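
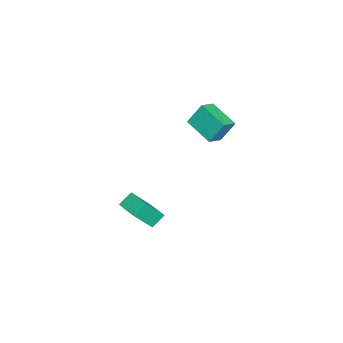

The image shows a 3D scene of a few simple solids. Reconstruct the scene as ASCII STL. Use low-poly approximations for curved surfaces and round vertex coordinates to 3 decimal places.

solid 
facet normal -0.860 0.356 -0.366
outer loop
vertex -0.954 1.602 4.26
vertex -0.178 2.892 3.689
vertex -0.739 0.981 3.15
endloop
endfacet
facet normal -0.482 -0.801 0.355
outer loop
vertex 0.018 0.668 3.471
vertex -0.954 1.602 4.26
vertex -0.739 0.981 3.15
endloop
endfacet
facet normal -0.860 0.356 -0.366
outer loop
vertex -0.739 0.981 3.15
vertex -0.178 2.892 3.689
vertex 0.037 2.271 2.579
endloop
endfacet
facet normal 0.166 -0.481 -0.861
outer loop
vertex 0.037 2.271 2.579
vertex 0.018 0.668 3.471
vertex -0.739 0.981 3.15
endloop
endfacet
facet normal -0.166 0.481 0.861
outer loop
vertex -0.954 1.602 4.26
vertex 0.579 2.579 4.01
vertex -0.178 2.892 3.689
endloop
endfacet
facet normal -0.482 -0.801 0.355
outer loop
vertex -0.197 1.289 4.581
vertex -0.954 1.602 4.26
vertex 0.018 0.668 3.471
endloop
endfacet
facet normal -0.166 0.481 0.861
outer loop
vertex -0.197 1.289 4.581
vertex 0.579 2.579 4.01
vertex -0.954 1.602 4.26
endloop
endfacet
facet normal 0.482 0.801 -0.355
outer loop
vertex -0.178 2.892 3.689
vertex 0.579 2.579 4.01
vertex 0.037 2.271 2.579
endloop
endfacet
facet normal 0.166 -0.481 -0.861
outer loop
vertex 0.794 1.958 2.9
vertex 0.018 0.668 3.471
vertex 0.037 2.271 2.579
endloop
endfacet
facet normal 0.482 0.801 -0.355
outer loop
vertex 0.037 2.271 2.579
vertex 0.579 2.579 4.01
vertex 0.794 1.958 2.9
endloop
endfacet
facet normal 0.860 -0.356 0.366
outer loop
vertex 0.794 1.958 2.9
vertex -0.197 1.289 4.581
vertex 0.018 0.668 3.471
endloop
endfacet
facet normal 0.860 -0.356 0.366
outer loop
vertex 0.579 2.579 4.01
vertex -0.197 1.289 4.581
vertex 0.794 1.958 2.9
endloop
endfacet
facet normal -0.621 0.471 0.626
outer loop
vertex 0.912 -1.765 -1.408
vertex 1.797 -0.724 -1.312
vertex 0.256 -1.102 -2.557
endloop
endfacet
facet normal -0.646 -0.760 -0.070
outer loop
vertex 0.803 -1.516 -3.108
vertex 0.912 -1.765 -1.408
vertex 0.256 -1.102 -2.557
endloop
endfacet
facet normal -0.621 0.471 0.626
outer loop
vertex 0.256 -1.102 -2.557
vertex 1.797 -0.724 -1.312
vertex 1.141 -0.061 -2.461
endloop
endfacet
facet normal -0.443 0.448 -0.776
outer loop
vertex 1.141 -0.061 -2.461
vertex 0.803 -1.516 -3.108
vertex 0.256 -1.102 -2.557
endloop
endfacet
facet normal 0.443 -0.448 0.776
outer loop
vertex 0.912 -1.765 -1.408
vertex 2.344 -1.138 -1.863
vertex 1.797 -0.724 -1.312
endloop
endfacet
facet normal -0.646 -0.760 -0.070
outer loop
vertex 1.459 -2.179 -1.959
vertex 0.912 -1.765 -1.408
vertex 0.803 -1.516 -3.108
endloop
endfacet
facet normal 0.443 -0.448 0.776
outer loop
vertex 1.459 -2.179 -1.959
vertex 2.344 -1.138 -1.863
vertex 0.912 -1.765 -1.408
endloop
endfacet
facet normal 0.646 0.760 0.070
outer loop
vertex 1.797 -0.724 -1.312
vertex 2.344 -1.138 -1.863
vertex 1.141 -0.061 -2.461
endloop
endfacet
facet normal -0.443 0.448 -0.776
outer loop
vertex 1.688 -0.475 -3.012
vertex 0.803 -1.516 -3.108
vertex 1.141 -0.061 -2.461
endloop
endfacet
facet normal 0.646 0.760 0.070
outer loop
vertex 1.141 -0.061 -2.461
vertex 2.344 -1.138 -1.863
vertex 1.688 -0.475 -3.012
endloop
endfacet
facet normal 0.621 -0.471 -0.626
outer loop
vertex 1.688 -0.475 -3.012
vertex 1.459 -2.179 -1.959
vertex 0.803 -1.516 -3.108
endloop
endfacet
facet normal 0.621 -0.471 -0.626
outer loop
vertex 2.344 -1.138 -1.863
vertex 1.459 -2.179 -1.959
vertex 1.688 -0.475 -3.012
endloop
endfacet

endsolid


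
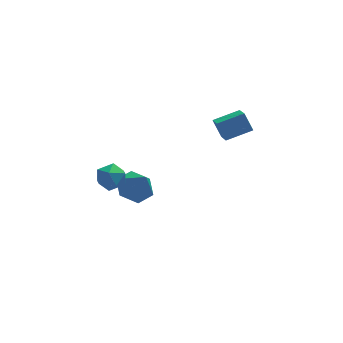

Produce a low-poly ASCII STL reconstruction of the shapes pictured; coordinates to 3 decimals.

solid 
facet normal -0.327 0.422 0.846
outer loop
vertex 2.145 2.605 2.122
vertex 3.628 2.855 2.571
vertex 2.126 3.783 1.527
endloop
endfacet
facet normal -0.945 -0.160 -0.286
outer loop
vertex 2.512 3.285 0.529
vertex 2.145 2.605 2.122
vertex 2.126 3.783 1.527
endloop
endfacet
facet normal -0.327 0.422 0.846
outer loop
vertex 2.126 3.783 1.527
vertex 3.628 2.855 2.571
vertex 3.61 4.033 1.976
endloop
endfacet
facet normal -0.014 0.893 -0.451
outer loop
vertex 3.61 4.033 1.976
vertex 2.512 3.285 0.529
vertex 2.126 3.783 1.527
endloop
endfacet
facet normal 0.014 -0.893 0.451
outer loop
vertex 2.145 2.605 2.122
vertex 4.014 2.357 1.573
vertex 3.628 2.855 2.571
endloop
endfacet
facet normal -0.945 -0.159 -0.285
outer loop
vertex 2.53 2.107 1.124
vertex 2.145 2.605 2.122
vertex 2.512 3.285 0.529
endloop
endfacet
facet normal 0.014 -0.893 0.451
outer loop
vertex 2.53 2.107 1.124
vertex 4.014 2.357 1.573
vertex 2.145 2.605 2.122
endloop
endfacet
facet normal 0.945 0.159 0.286
outer loop
vertex 3.628 2.855 2.571
vertex 4.014 2.357 1.573
vertex 3.61 4.033 1.976
endloop
endfacet
facet normal -0.014 0.893 -0.451
outer loop
vertex 3.995 3.535 0.978
vertex 2.512 3.285 0.529
vertex 3.61 4.033 1.976
endloop
endfacet
facet normal 0.945 0.159 0.285
outer loop
vertex 3.61 4.033 1.976
vertex 4.014 2.357 1.573
vertex 3.995 3.535 0.978
endloop
endfacet
facet normal 0.327 -0.422 -0.845
outer loop
vertex 3.995 3.535 0.978
vertex 2.53 2.107 1.124
vertex 2.512 3.285 0.529
endloop
endfacet
facet normal 0.327 -0.422 -0.846
outer loop
vertex 4.014 2.357 1.573
vertex 2.53 2.107 1.124
vertex 3.995 3.535 0.978
endloop
endfacet
facet normal -0.316 0.449 -0.836
outer loop
vertex -1.447 1.037 -1.915
vertex -2.364 1.337 -1.408
vertex -1.491 1.99 -1.387
endloop
endfacet
facet normal 0.974 -0.074 0.215
outer loop
vertex -1.447 1.037 -1.915
vertex -1.491 1.99 -1.387
vertex -1.876 0.643 -0.112
endloop
endfacet
facet normal -0.315 0.448 -0.837
outer loop
vertex -1.491 1.99 -1.387
vertex -2.364 1.337 -1.408
vertex -2.408 2.29 -0.881
endloop
endfacet
facet normal 0.538 0.493 0.683
outer loop
vertex -1.491 1.99 -1.387
vertex -2.408 2.29 -0.881
vertex -1.876 0.643 -0.112
endloop
endfacet
facet normal -0.315 0.448 -0.837
outer loop
vertex -2.408 2.29 -0.881
vertex -2.364 1.337 -1.408
vertex -3.281 1.638 -0.902
endloop
endfacet
facet normal -0.271 0.334 0.903
outer loop
vertex -2.408 2.29 -0.881
vertex -3.281 1.638 -0.902
vertex -1.876 0.643 -0.112
endloop
endfacet
facet normal -0.315 0.448 -0.837
outer loop
vertex -3.281 1.638 -0.902
vertex -2.364 1.337 -1.408
vertex -3.237 0.685 -1.429
endloop
endfacet
facet normal -0.646 -0.392 0.655
outer loop
vertex -3.281 1.638 -0.902
vertex -3.237 0.685 -1.429
vertex -1.876 0.643 -0.112
endloop
endfacet
facet normal -0.315 0.449 -0.836
outer loop
vertex -3.237 0.685 -1.429
vertex -2.364 1.337 -1.408
vertex -2.32 0.384 -1.936
endloop
endfacet
facet normal -0.211 -0.959 0.188
outer loop
vertex -3.237 0.685 -1.429
vertex -2.32 0.384 -1.936
vertex -1.876 0.643 -0.112
endloop
endfacet
facet normal -0.316 0.449 -0.836
outer loop
vertex -2.32 0.384 -1.936
vertex -2.364 1.337 -1.408
vertex -1.447 1.037 -1.915
endloop
endfacet
facet normal 0.599 -0.800 -0.032
outer loop
vertex -2.32 0.384 -1.936
vertex -1.447 1.037 -1.915
vertex -1.876 0.643 -0.112
endloop
endfacet
facet normal -0.324 0.776 -0.541
outer loop
vertex -3.74 -1.049 1.163
vertex -4.566 -1.204 1.435
vertex -4.043 -0.663 1.898
endloop
endfacet
facet normal 0.347 0.882 -0.320
outer loop
vertex -3.74 -1.049 1.163
vertex -4.043 -0.663 1.898
vertex -3.223 -0.993 1.878
endloop
endfacet
facet normal 0.747 0.345 -0.568
outer loop
vertex -3.74 -1.049 1.163
vertex -3.223 -0.993 1.878
vertex -3.24 -1.737 1.403
endloop
endfacet
facet normal 0.325 -0.092 -0.941
outer loop
vertex -3.74 -1.049 1.163
vertex -3.24 -1.737 1.403
vertex -4.07 -1.868 1.129
endloop
endfacet
facet normal -0.337 0.174 -0.925
outer loop
vertex -3.74 -1.049 1.163
vertex -4.07 -1.868 1.129
vertex -4.566 -1.204 1.435
endloop
endfacet
facet normal 0.352 0.850 0.392
outer loop
vertex -3.223 -0.993 1.878
vertex -4.043 -0.663 1.898
vertex -3.73 -1.112 2.591
endloop
endfacet
facet normal -0.733 0.679 0.035
outer loop
vertex -4.043 -0.663 1.898
vertex -4.566 -1.204 1.435
vertex -4.56 -1.243 2.317
endloop
endfacet
facet normal -0.755 -0.294 -0.586
outer loop
vertex -4.566 -1.204 1.435
vertex -4.07 -1.868 1.129
vertex -4.577 -1.987 1.842
endloop
endfacet
facet normal 0.316 -0.724 -0.612
outer loop
vertex -4.07 -1.868 1.129
vertex -3.24 -1.737 1.403
vertex -3.757 -2.317 1.822
endloop
endfacet
facet normal 1.000 -0.018 -0.008
outer loop
vertex -3.24 -1.737 1.403
vertex -3.223 -0.993 1.878
vertex -3.234 -1.776 2.285
endloop
endfacet
facet normal -0.325 0.092 0.941
outer loop
vertex -4.06 -1.931 2.557
vertex -3.73 -1.112 2.591
vertex -4.56 -1.243 2.317
endloop
endfacet
facet normal -0.747 -0.345 0.568
outer loop
vertex -4.06 -1.931 2.557
vertex -4.56 -1.243 2.317
vertex -4.577 -1.987 1.842
endloop
endfacet
facet normal -0.347 -0.882 0.320
outer loop
vertex -4.06 -1.931 2.557
vertex -4.577 -1.987 1.842
vertex -3.757 -2.317 1.822
endloop
endfacet
facet normal 0.324 -0.776 0.541
outer loop
vertex -4.06 -1.931 2.557
vertex -3.757 -2.317 1.822
vertex -3.234 -1.776 2.285
endloop
endfacet
facet normal 0.337 -0.174 0.925
outer loop
vertex -4.06 -1.931 2.557
vertex -3.234 -1.776 2.285
vertex -3.73 -1.112 2.591
endloop
endfacet
facet normal -0.316 0.724 0.612
outer loop
vertex -4.56 -1.243 2.317
vertex -3.73 -1.112 2.591
vertex -4.043 -0.663 1.898
endloop
endfacet
facet normal -1.000 0.018 0.008
outer loop
vertex -4.577 -1.987 1.842
vertex -4.56 -1.243 2.317
vertex -4.566 -1.204 1.435
endloop
endfacet
facet normal -0.352 -0.850 -0.392
outer loop
vertex -3.757 -2.317 1.822
vertex -4.577 -1.987 1.842
vertex -4.07 -1.868 1.129
endloop
endfacet
facet normal 0.733 -0.679 -0.035
outer loop
vertex -3.234 -1.776 2.285
vertex -3.757 -2.317 1.822
vertex -3.24 -1.737 1.403
endloop
endfacet
facet normal 0.755 0.294 0.586
outer loop
vertex -3.73 -1.112 2.591
vertex -3.234 -1.776 2.285
vertex -3.223 -0.993 1.878
endloop
endfacet

endsolid


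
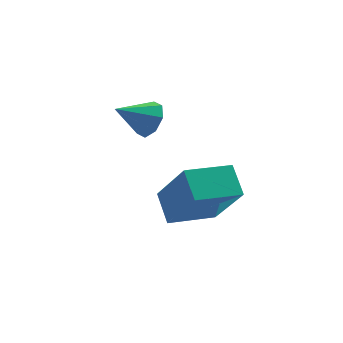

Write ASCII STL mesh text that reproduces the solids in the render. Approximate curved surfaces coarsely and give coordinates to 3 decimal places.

solid 
facet normal 0.830 0.077 -0.552
outer loop
vertex 1.444 0.049 4.08
vertex 1.061 0.06 3.506
vertex 1.305 0.538 3.939
endloop
endfacet
facet normal 0.070 0.295 0.953
outer loop
vertex 1.444 0.049 4.08
vertex 1.305 0.538 3.939
vertex -0.001 -0.04 4.214
endloop
endfacet
facet normal 0.830 0.077 -0.553
outer loop
vertex 1.305 0.538 3.939
vertex 1.061 0.06 3.506
vertex 1.023 0.748 3.545
endloop
endfacet
facet normal -0.225 0.784 0.579
outer loop
vertex 1.305 0.538 3.939
vertex 1.023 0.748 3.545
vertex -0.001 -0.04 4.214
endloop
endfacet
facet normal 0.830 0.077 -0.553
outer loop
vertex 1.023 0.748 3.545
vertex 1.061 0.06 3.506
vertex 0.763 0.554 3.128
endloop
endfacet
facet normal -0.606 0.795 0.008
outer loop
vertex 1.023 0.748 3.545
vertex 0.763 0.554 3.128
vertex -0.001 -0.04 4.214
endloop
endfacet
facet normal 0.830 0.077 -0.553
outer loop
vertex 0.763 0.554 3.128
vertex 1.061 0.06 3.506
vertex 0.678 0.07 2.933
endloop
endfacet
facet normal -0.848 0.319 -0.422
outer loop
vertex 0.763 0.554 3.128
vertex 0.678 0.07 2.933
vertex -0.001 -0.04 4.214
endloop
endfacet
facet normal 0.829 0.079 -0.553
outer loop
vertex 0.678 0.07 2.933
vertex 1.061 0.06 3.506
vertex 0.818 -0.419 3.073
endloop
endfacet
facet normal -0.810 -0.364 -0.460
outer loop
vertex 0.678 0.07 2.933
vertex 0.818 -0.419 3.073
vertex -0.001 -0.04 4.214
endloop
endfacet
facet normal 0.830 0.078 -0.552
outer loop
vertex 0.818 -0.419 3.073
vertex 1.061 0.06 3.506
vertex 1.1 -0.628 3.468
endloop
endfacet
facet normal -0.514 -0.854 -0.085
outer loop
vertex 0.818 -0.419 3.073
vertex 1.1 -0.628 3.468
vertex -0.001 -0.04 4.214
endloop
endfacet
facet normal 0.830 0.078 -0.552
outer loop
vertex 1.1 -0.628 3.468
vertex 1.061 0.06 3.506
vertex 1.359 -0.434 3.885
endloop
endfacet
facet normal -0.133 -0.864 0.485
outer loop
vertex 1.1 -0.628 3.468
vertex 1.359 -0.434 3.885
vertex -0.001 -0.04 4.214
endloop
endfacet
facet normal 0.830 0.077 -0.552
outer loop
vertex 1.359 -0.434 3.885
vertex 1.061 0.06 3.506
vertex 1.444 0.049 4.08
endloop
endfacet
facet normal 0.109 -0.389 0.915
outer loop
vertex 1.359 -0.434 3.885
vertex 1.444 0.049 4.08
vertex -0.001 -0.04 4.214
endloop
endfacet
facet normal -0.965 -0.204 0.168
outer loop
vertex 1.346 -3.208 3.587
vertex 0.807 -2.118 1.814
vertex 1.438 -4.138 2.987
endloop
endfacet
facet normal 0.251 -0.507 0.824
outer loop
vertex 2.933 -3.822 2.726
vertex 1.346 -3.208 3.587
vertex 1.438 -4.138 2.987
endloop
endfacet
facet normal -0.965 -0.204 0.168
outer loop
vertex 1.438 -4.138 2.987
vertex 0.807 -2.118 1.814
vertex 0.899 -3.048 1.214
endloop
endfacet
facet normal 0.083 -0.838 -0.540
outer loop
vertex 0.899 -3.048 1.214
vertex 2.933 -3.822 2.726
vertex 1.438 -4.138 2.987
endloop
endfacet
facet normal -0.083 0.838 0.540
outer loop
vertex 1.346 -3.208 3.587
vertex 2.302 -1.802 1.553
vertex 0.807 -2.118 1.814
endloop
endfacet
facet normal 0.251 -0.507 0.824
outer loop
vertex 2.841 -2.892 3.326
vertex 1.346 -3.208 3.587
vertex 2.933 -3.822 2.726
endloop
endfacet
facet normal -0.083 0.838 0.540
outer loop
vertex 2.841 -2.892 3.326
vertex 2.302 -1.802 1.553
vertex 1.346 -3.208 3.587
endloop
endfacet
facet normal -0.251 0.507 -0.824
outer loop
vertex 0.807 -2.118 1.814
vertex 2.302 -1.802 1.553
vertex 0.899 -3.048 1.214
endloop
endfacet
facet normal 0.083 -0.838 -0.540
outer loop
vertex 2.394 -2.732 0.953
vertex 2.933 -3.822 2.726
vertex 0.899 -3.048 1.214
endloop
endfacet
facet normal -0.251 0.507 -0.824
outer loop
vertex 0.899 -3.048 1.214
vertex 2.302 -1.802 1.553
vertex 2.394 -2.732 0.953
endloop
endfacet
facet normal 0.965 0.204 -0.168
outer loop
vertex 2.394 -2.732 0.953
vertex 2.841 -2.892 3.326
vertex 2.933 -3.822 2.726
endloop
endfacet
facet normal 0.965 0.204 -0.168
outer loop
vertex 2.302 -1.802 1.553
vertex 2.841 -2.892 3.326
vertex 2.394 -2.732 0.953
endloop
endfacet

endsolid


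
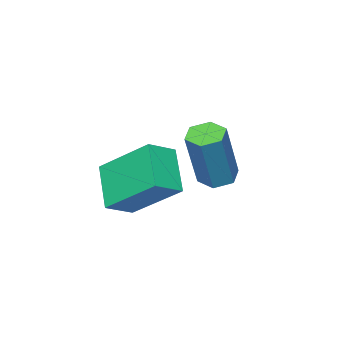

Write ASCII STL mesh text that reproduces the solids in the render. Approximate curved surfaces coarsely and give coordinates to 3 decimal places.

solid 
facet normal -0.350 -0.114 -0.930
outer loop
vertex -2.831 1.901 0.406
vertex -3.284 2.182 0.542
vertex -2.844 2.448 0.344
endloop
endfacet
facet normal 0.937 -0.017 -0.350
outer loop
vertex -2.831 1.901 0.406
vertex -2.844 2.448 0.344
vertex -2.163 2.116 2.182
endloop
endfacet
facet normal 0.937 -0.015 -0.350
outer loop
vertex -2.163 2.116 2.182
vertex -2.844 2.448 0.344
vertex -2.177 2.663 2.121
endloop
endfacet
facet normal 0.349 0.113 0.930
outer loop
vertex -2.163 2.116 2.182
vertex -2.177 2.663 2.121
vertex -2.616 2.398 2.318
endloop
endfacet
facet normal -0.350 -0.114 -0.930
outer loop
vertex -2.844 2.448 0.344
vertex -3.284 2.182 0.542
vertex -3.297 2.729 0.48
endloop
endfacet
facet normal 0.447 0.852 -0.271
outer loop
vertex -2.844 2.448 0.344
vertex -3.297 2.729 0.48
vertex -2.177 2.663 2.121
endloop
endfacet
facet normal 0.448 0.852 -0.271
outer loop
vertex -2.177 2.663 2.121
vertex -3.297 2.729 0.48
vertex -2.629 2.944 2.257
endloop
endfacet
facet normal 0.350 0.112 0.930
outer loop
vertex -2.177 2.663 2.121
vertex -2.629 2.944 2.257
vertex -2.616 2.398 2.318
endloop
endfacet
facet normal -0.350 -0.114 -0.930
outer loop
vertex -3.297 2.729 0.48
vertex -3.284 2.182 0.542
vertex -3.737 2.464 0.678
endloop
endfacet
facet normal -0.488 0.869 0.078
outer loop
vertex -3.297 2.729 0.48
vertex -3.737 2.464 0.678
vertex -2.629 2.944 2.257
endloop
endfacet
facet normal -0.488 0.869 0.078
outer loop
vertex -2.629 2.944 2.257
vertex -3.737 2.464 0.678
vertex -3.069 2.679 2.454
endloop
endfacet
facet normal 0.349 0.112 0.930
outer loop
vertex -2.629 2.944 2.257
vertex -3.069 2.679 2.454
vertex -2.616 2.398 2.318
endloop
endfacet
facet normal -0.349 -0.113 -0.930
outer loop
vertex -3.737 2.464 0.678
vertex -3.284 2.182 0.542
vertex -3.723 1.917 0.739
endloop
endfacet
facet normal -0.936 0.015 0.350
outer loop
vertex -3.737 2.464 0.678
vertex -3.723 1.917 0.739
vertex -3.069 2.679 2.454
endloop
endfacet
facet normal -0.937 0.017 0.350
outer loop
vertex -3.069 2.679 2.454
vertex -3.723 1.917 0.739
vertex -3.056 2.132 2.516
endloop
endfacet
facet normal 0.350 0.114 0.930
outer loop
vertex -3.069 2.679 2.454
vertex -3.056 2.132 2.516
vertex -2.616 2.398 2.318
endloop
endfacet
facet normal -0.350 -0.112 -0.930
outer loop
vertex -3.723 1.917 0.739
vertex -3.284 2.182 0.542
vertex -3.271 1.636 0.603
endloop
endfacet
facet normal -0.448 -0.852 0.271
outer loop
vertex -3.723 1.917 0.739
vertex -3.271 1.636 0.603
vertex -3.056 2.132 2.516
endloop
endfacet
facet normal -0.447 -0.852 0.271
outer loop
vertex -3.056 2.132 2.516
vertex -3.271 1.636 0.603
vertex -2.603 1.851 2.38
endloop
endfacet
facet normal 0.350 0.114 0.930
outer loop
vertex -3.056 2.132 2.516
vertex -2.603 1.851 2.38
vertex -2.616 2.398 2.318
endloop
endfacet
facet normal -0.349 -0.112 -0.930
outer loop
vertex -3.271 1.636 0.603
vertex -3.284 2.182 0.542
vertex -2.831 1.901 0.406
endloop
endfacet
facet normal 0.488 -0.869 -0.078
outer loop
vertex -3.271 1.636 0.603
vertex -2.831 1.901 0.406
vertex -2.603 1.851 2.38
endloop
endfacet
facet normal 0.488 -0.869 -0.078
outer loop
vertex -2.603 1.851 2.38
vertex -2.831 1.901 0.406
vertex -2.163 2.116 2.182
endloop
endfacet
facet normal 0.350 0.114 0.930
outer loop
vertex -2.603 1.851 2.38
vertex -2.163 2.116 2.182
vertex -2.616 2.398 2.318
endloop
endfacet
facet normal -0.881 0.144 -0.452
outer loop
vertex -0.992 1.247 1.132
vertex -1.345 2.641 2.264
vertex -0.39 2.125 0.238
endloop
endfacet
facet normal 0.194 -0.762 -0.618
outer loop
vertex 0.385 1.999 0.636
vertex -0.992 1.247 1.132
vertex -0.39 2.125 0.238
endloop
endfacet
facet normal -0.881 0.144 -0.452
outer loop
vertex -0.39 2.125 0.238
vertex -1.345 2.641 2.264
vertex -0.743 3.519 1.37
endloop
endfacet
facet normal 0.433 0.632 -0.643
outer loop
vertex -0.743 3.519 1.37
vertex 0.385 1.999 0.636
vertex -0.39 2.125 0.238
endloop
endfacet
facet normal -0.433 -0.632 0.643
outer loop
vertex -0.992 1.247 1.132
vertex -0.57 2.515 2.662
vertex -1.345 2.641 2.264
endloop
endfacet
facet normal 0.194 -0.762 -0.618
outer loop
vertex -0.217 1.121 1.53
vertex -0.992 1.247 1.132
vertex 0.385 1.999 0.636
endloop
endfacet
facet normal -0.433 -0.632 0.643
outer loop
vertex -0.217 1.121 1.53
vertex -0.57 2.515 2.662
vertex -0.992 1.247 1.132
endloop
endfacet
facet normal -0.194 0.762 0.618
outer loop
vertex -1.345 2.641 2.264
vertex -0.57 2.515 2.662
vertex -0.743 3.519 1.37
endloop
endfacet
facet normal 0.433 0.632 -0.643
outer loop
vertex 0.032 3.393 1.768
vertex 0.385 1.999 0.636
vertex -0.743 3.519 1.37
endloop
endfacet
facet normal -0.194 0.762 0.618
outer loop
vertex -0.743 3.519 1.37
vertex -0.57 2.515 2.662
vertex 0.032 3.393 1.768
endloop
endfacet
facet normal 0.881 -0.144 0.452
outer loop
vertex 0.032 3.393 1.768
vertex -0.217 1.121 1.53
vertex 0.385 1.999 0.636
endloop
endfacet
facet normal 0.881 -0.144 0.452
outer loop
vertex -0.57 2.515 2.662
vertex -0.217 1.121 1.53
vertex 0.032 3.393 1.768
endloop
endfacet

endsolid


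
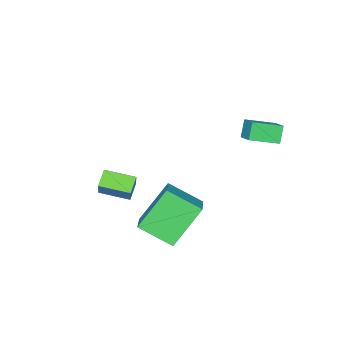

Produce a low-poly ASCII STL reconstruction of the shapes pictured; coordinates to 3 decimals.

solid 
facet normal -0.430 -0.391 -0.814
outer loop
vertex 1.444 -3.912 -1.257
vertex 0.82 -2.717 -1.501
vertex 2.114 -3.659 -1.732
endloop
endfacet
facet normal 0.456 -0.872 0.178
outer loop
vertex 2.66 -3.163 -0.699
vertex 1.444 -3.912 -1.257
vertex 2.114 -3.659 -1.732
endloop
endfacet
facet normal -0.430 -0.391 -0.813
outer loop
vertex 2.114 -3.659 -1.732
vertex 0.82 -2.717 -1.501
vertex 1.49 -2.464 -1.977
endloop
endfacet
facet normal 0.780 0.294 -0.553
outer loop
vertex 1.49 -2.464 -1.977
vertex 2.66 -3.163 -0.699
vertex 2.114 -3.659 -1.732
endloop
endfacet
facet normal -0.779 -0.294 0.553
outer loop
vertex 1.444 -3.912 -1.257
vertex 1.366 -2.221 -0.468
vertex 0.82 -2.717 -1.501
endloop
endfacet
facet normal 0.456 -0.872 0.178
outer loop
vertex 1.99 -3.416 -0.223
vertex 1.444 -3.912 -1.257
vertex 2.66 -3.163 -0.699
endloop
endfacet
facet normal -0.780 -0.294 0.553
outer loop
vertex 1.99 -3.416 -0.223
vertex 1.366 -2.221 -0.468
vertex 1.444 -3.912 -1.257
endloop
endfacet
facet normal -0.456 0.872 -0.178
outer loop
vertex 0.82 -2.717 -1.501
vertex 1.366 -2.221 -0.468
vertex 1.49 -2.464 -1.977
endloop
endfacet
facet normal 0.780 0.294 -0.553
outer loop
vertex 2.036 -1.968 -0.943
vertex 2.66 -3.163 -0.699
vertex 1.49 -2.464 -1.977
endloop
endfacet
facet normal -0.456 0.872 -0.178
outer loop
vertex 1.49 -2.464 -1.977
vertex 1.366 -2.221 -0.468
vertex 2.036 -1.968 -0.943
endloop
endfacet
facet normal 0.430 0.391 0.814
outer loop
vertex 2.036 -1.968 -0.943
vertex 1.99 -3.416 -0.223
vertex 2.66 -3.163 -0.699
endloop
endfacet
facet normal 0.429 0.391 0.814
outer loop
vertex 1.366 -2.221 -0.468
vertex 1.99 -3.416 -0.223
vertex 2.036 -1.968 -0.943
endloop
endfacet
facet normal -0.510 -0.195 0.838
outer loop
vertex -1.02 1.845 3.502
vertex -1.973 2.69 3.119
vertex -1.496 1.098 3.038
endloop
endfacet
facet normal 0.716 -0.635 0.288
outer loop
vertex -1.047 1.27 2.301
vertex -1.02 1.845 3.502
vertex -1.496 1.098 3.038
endloop
endfacet
facet normal -0.510 -0.195 0.838
outer loop
vertex -1.496 1.098 3.038
vertex -1.973 2.69 3.119
vertex -2.449 1.943 2.655
endloop
endfacet
facet normal -0.476 -0.747 -0.464
outer loop
vertex -2.449 1.943 2.655
vertex -1.047 1.27 2.301
vertex -1.496 1.098 3.038
endloop
endfacet
facet normal 0.476 0.747 0.464
outer loop
vertex -1.02 1.845 3.502
vertex -1.524 2.862 2.382
vertex -1.973 2.69 3.119
endloop
endfacet
facet normal 0.716 -0.635 0.288
outer loop
vertex -0.571 2.017 2.765
vertex -1.02 1.845 3.502
vertex -1.047 1.27 2.301
endloop
endfacet
facet normal 0.476 0.747 0.464
outer loop
vertex -0.571 2.017 2.765
vertex -1.524 2.862 2.382
vertex -1.02 1.845 3.502
endloop
endfacet
facet normal -0.716 0.635 -0.288
outer loop
vertex -1.973 2.69 3.119
vertex -1.524 2.862 2.382
vertex -2.449 1.943 2.655
endloop
endfacet
facet normal -0.476 -0.747 -0.464
outer loop
vertex -2.0 2.115 1.918
vertex -1.047 1.27 2.301
vertex -2.449 1.943 2.655
endloop
endfacet
facet normal -0.716 0.635 -0.288
outer loop
vertex -2.449 1.943 2.655
vertex -1.524 2.862 2.382
vertex -2.0 2.115 1.918
endloop
endfacet
facet normal 0.510 0.195 -0.838
outer loop
vertex -2.0 2.115 1.918
vertex -0.571 2.017 2.765
vertex -1.047 1.27 2.301
endloop
endfacet
facet normal 0.510 0.195 -0.838
outer loop
vertex -1.524 2.862 2.382
vertex -0.571 2.017 2.765
vertex -2.0 2.115 1.918
endloop
endfacet
facet normal -0.633 0.185 0.752
outer loop
vertex 1.675 -0.289 0.324
vertex 2.854 0.606 1.095
vertex 1.145 1.087 -0.461
endloop
endfacet
facet normal -0.707 -0.536 -0.462
outer loop
vertex 2.486 0.694 -2.055
vertex 1.675 -0.289 0.324
vertex 1.145 1.087 -0.461
endloop
endfacet
facet normal -0.633 0.185 0.752
outer loop
vertex 1.145 1.087 -0.461
vertex 2.854 0.606 1.095
vertex 2.324 1.982 0.311
endloop
endfacet
facet normal -0.317 0.824 -0.470
outer loop
vertex 2.324 1.982 0.311
vertex 2.486 0.694 -2.055
vertex 1.145 1.087 -0.461
endloop
endfacet
facet normal 0.318 -0.823 0.470
outer loop
vertex 1.675 -0.289 0.324
vertex 4.195 0.213 -0.499
vertex 2.854 0.606 1.095
endloop
endfacet
facet normal -0.707 -0.536 -0.462
outer loop
vertex 3.016 -0.682 -1.271
vertex 1.675 -0.289 0.324
vertex 2.486 0.694 -2.055
endloop
endfacet
facet normal 0.318 -0.824 0.470
outer loop
vertex 3.016 -0.682 -1.271
vertex 4.195 0.213 -0.499
vertex 1.675 -0.289 0.324
endloop
endfacet
facet normal 0.707 0.536 0.462
outer loop
vertex 2.854 0.606 1.095
vertex 4.195 0.213 -0.499
vertex 2.324 1.982 0.311
endloop
endfacet
facet normal -0.318 0.823 -0.470
outer loop
vertex 3.665 1.589 -1.284
vertex 2.486 0.694 -2.055
vertex 2.324 1.982 0.311
endloop
endfacet
facet normal 0.707 0.536 0.462
outer loop
vertex 2.324 1.982 0.311
vertex 4.195 0.213 -0.499
vertex 3.665 1.589 -1.284
endloop
endfacet
facet normal 0.632 -0.185 -0.752
outer loop
vertex 3.665 1.589 -1.284
vertex 3.016 -0.682 -1.271
vertex 2.486 0.694 -2.055
endloop
endfacet
facet normal 0.633 -0.185 -0.752
outer loop
vertex 4.195 0.213 -0.499
vertex 3.016 -0.682 -1.271
vertex 3.665 1.589 -1.284
endloop
endfacet

endsolid


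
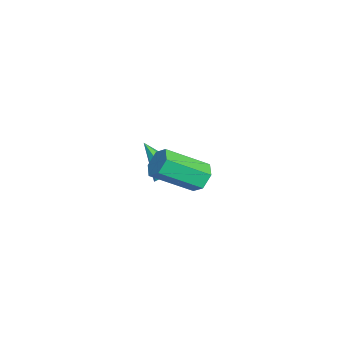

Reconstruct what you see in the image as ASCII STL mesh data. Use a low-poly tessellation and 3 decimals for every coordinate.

solid 
facet normal -0.169 0.834 -0.525
outer loop
vertex 2.739 0.416 1.534
vertex 2.555 0.648 1.962
vertex 3.061 0.678 1.847
endloop
endfacet
facet normal 0.767 -0.223 -0.602
outer loop
vertex 2.739 0.416 1.534
vertex 3.061 0.678 1.847
vertex 2.99 -0.819 2.31
endloop
endfacet
facet normal 0.767 -0.223 -0.602
outer loop
vertex 2.99 -0.819 2.31
vertex 3.061 0.678 1.847
vertex 3.312 -0.557 2.623
endloop
endfacet
facet normal 0.170 -0.835 0.524
outer loop
vertex 2.99 -0.819 2.31
vertex 3.312 -0.557 2.623
vertex 2.805 -0.588 2.738
endloop
endfacet
facet normal -0.169 0.834 -0.525
outer loop
vertex 3.061 0.678 1.847
vertex 2.555 0.648 1.962
vertex 2.877 0.91 2.275
endloop
endfacet
facet normal 0.920 0.325 0.219
outer loop
vertex 3.061 0.678 1.847
vertex 2.877 0.91 2.275
vertex 3.312 -0.557 2.623
endloop
endfacet
facet normal 0.919 0.325 0.222
outer loop
vertex 3.312 -0.557 2.623
vertex 2.877 0.91 2.275
vertex 3.127 -0.326 3.051
endloop
endfacet
facet normal 0.170 -0.835 0.524
outer loop
vertex 3.312 -0.557 2.623
vertex 3.127 -0.326 3.051
vertex 2.805 -0.588 2.738
endloop
endfacet
facet normal -0.170 0.835 -0.524
outer loop
vertex 2.877 0.91 2.275
vertex 2.555 0.648 1.962
vertex 2.37 0.879 2.39
endloop
endfacet
facet normal 0.153 0.547 0.823
outer loop
vertex 2.877 0.91 2.275
vertex 2.37 0.879 2.39
vertex 3.127 -0.326 3.051
endloop
endfacet
facet normal 0.154 0.548 0.822
outer loop
vertex 3.127 -0.326 3.051
vertex 2.37 0.879 2.39
vertex 2.621 -0.356 3.166
endloop
endfacet
facet normal 0.169 -0.834 0.525
outer loop
vertex 3.127 -0.326 3.051
vertex 2.621 -0.356 3.166
vertex 2.805 -0.588 2.738
endloop
endfacet
facet normal -0.170 0.835 -0.524
outer loop
vertex 2.37 0.879 2.39
vertex 2.555 0.648 1.962
vertex 2.048 0.617 2.077
endloop
endfacet
facet normal -0.767 0.223 0.602
outer loop
vertex 2.37 0.879 2.39
vertex 2.048 0.617 2.077
vertex 2.621 -0.356 3.166
endloop
endfacet
facet normal -0.767 0.223 0.602
outer loop
vertex 2.621 -0.356 3.166
vertex 2.048 0.617 2.077
vertex 2.299 -0.618 2.853
endloop
endfacet
facet normal 0.169 -0.834 0.525
outer loop
vertex 2.621 -0.356 3.166
vertex 2.299 -0.618 2.853
vertex 2.805 -0.588 2.738
endloop
endfacet
facet normal -0.170 0.835 -0.524
outer loop
vertex 2.048 0.617 2.077
vertex 2.555 0.648 1.962
vertex 2.233 0.386 1.649
endloop
endfacet
facet normal -0.919 -0.326 -0.221
outer loop
vertex 2.048 0.617 2.077
vertex 2.233 0.386 1.649
vertex 2.299 -0.618 2.853
endloop
endfacet
facet normal -0.920 -0.324 -0.220
outer loop
vertex 2.299 -0.618 2.853
vertex 2.233 0.386 1.649
vertex 2.483 -0.85 2.425
endloop
endfacet
facet normal 0.169 -0.834 0.525
outer loop
vertex 2.299 -0.618 2.853
vertex 2.483 -0.85 2.425
vertex 2.805 -0.588 2.738
endloop
endfacet
facet normal -0.169 0.834 -0.525
outer loop
vertex 2.233 0.386 1.649
vertex 2.555 0.648 1.962
vertex 2.739 0.416 1.534
endloop
endfacet
facet normal -0.154 -0.548 -0.822
outer loop
vertex 2.233 0.386 1.649
vertex 2.739 0.416 1.534
vertex 2.483 -0.85 2.425
endloop
endfacet
facet normal -0.153 -0.548 -0.822
outer loop
vertex 2.483 -0.85 2.425
vertex 2.739 0.416 1.534
vertex 2.99 -0.819 2.31
endloop
endfacet
facet normal 0.170 -0.835 0.524
outer loop
vertex 2.483 -0.85 2.425
vertex 2.99 -0.819 2.31
vertex 2.805 -0.588 2.738
endloop
endfacet
facet normal 0.439 0.540 -0.718
outer loop
vertex -0.7 0.052 0.308
vertex -0.913 -0.282 -0.073
vertex -1.129 0.176 0.139
endloop
endfacet
facet normal -0.150 0.575 0.804
outer loop
vertex -0.7 0.052 0.308
vertex -1.129 0.176 0.139
vertex -1.527 -1.038 0.933
endloop
endfacet
facet normal 0.437 0.539 -0.720
outer loop
vertex -1.129 0.176 0.139
vertex -0.913 -0.282 -0.073
vertex -1.396 -0.045 -0.189
endloop
endfacet
facet normal -0.810 0.483 0.333
outer loop
vertex -1.129 0.176 0.139
vertex -1.396 -0.045 -0.189
vertex -1.527 -1.038 0.933
endloop
endfacet
facet normal 0.438 0.540 -0.719
outer loop
vertex -1.396 -0.045 -0.189
vertex -0.913 -0.282 -0.073
vertex -1.298 -0.445 -0.43
endloop
endfacet
facet normal -0.971 -0.111 -0.211
outer loop
vertex -1.396 -0.045 -0.189
vertex -1.298 -0.445 -0.43
vertex -1.527 -1.038 0.933
endloop
endfacet
facet normal 0.438 0.540 -0.719
outer loop
vertex -1.298 -0.445 -0.43
vertex -0.913 -0.282 -0.073
vertex -0.911 -0.723 -0.403
endloop
endfacet
facet normal -0.512 -0.753 -0.414
outer loop
vertex -1.298 -0.445 -0.43
vertex -0.911 -0.723 -0.403
vertex -1.527 -1.038 0.933
endloop
endfacet
facet normal 0.438 0.540 -0.719
outer loop
vertex -0.911 -0.723 -0.403
vertex -0.913 -0.282 -0.073
vertex -0.525 -0.669 -0.127
endloop
endfacet
facet normal 0.224 -0.967 -0.125
outer loop
vertex -0.911 -0.723 -0.403
vertex -0.525 -0.669 -0.127
vertex -1.527 -1.038 0.933
endloop
endfacet
facet normal 0.439 0.540 -0.718
outer loop
vertex -0.525 -0.669 -0.127
vertex -0.913 -0.282 -0.073
vertex -0.432 -0.324 0.189
endloop
endfacet
facet normal 0.681 -0.586 0.439
outer loop
vertex -0.525 -0.669 -0.127
vertex -0.432 -0.324 0.189
vertex -1.527 -1.038 0.933
endloop
endfacet
facet normal 0.438 0.540 -0.718
outer loop
vertex -0.432 -0.324 0.189
vertex -0.913 -0.282 -0.073
vertex -0.7 0.052 0.308
endloop
endfacet
facet normal 0.515 0.098 0.852
outer loop
vertex -0.432 -0.324 0.189
vertex -0.7 0.052 0.308
vertex -1.527 -1.038 0.933
endloop
endfacet

endsolid


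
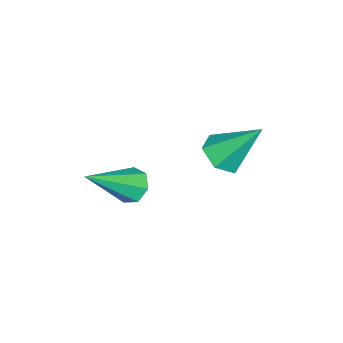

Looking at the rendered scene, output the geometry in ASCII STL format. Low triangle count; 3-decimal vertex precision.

solid 
facet normal 0.080 -0.629 -0.774
outer loop
vertex -0.341 1.487 3.154
vertex -1.098 1.438 3.116
vertex -0.731 1.973 2.719
endloop
endfacet
facet normal 0.777 0.630 0.007
outer loop
vertex -0.341 1.487 3.154
vertex -0.731 1.973 2.719
vertex -1.242 2.582 4.524
endloop
endfacet
facet normal 0.079 -0.628 -0.774
outer loop
vertex -0.731 1.973 2.719
vertex -1.098 1.438 3.116
vertex -1.489 1.925 2.681
endloop
endfacet
facet normal -0.043 0.943 -0.330
outer loop
vertex -0.731 1.973 2.719
vertex -1.489 1.925 2.681
vertex -1.242 2.582 4.524
endloop
endfacet
facet normal 0.079 -0.628 -0.774
outer loop
vertex -1.489 1.925 2.681
vertex -1.098 1.438 3.116
vertex -1.856 1.39 3.078
endloop
endfacet
facet normal -0.847 0.526 -0.074
outer loop
vertex -1.489 1.925 2.681
vertex -1.856 1.39 3.078
vertex -1.242 2.582 4.524
endloop
endfacet
facet normal 0.079 -0.628 -0.774
outer loop
vertex -1.856 1.39 3.078
vertex -1.098 1.438 3.116
vertex -1.465 0.904 3.512
endloop
endfacet
facet normal -0.830 -0.203 0.520
outer loop
vertex -1.856 1.39 3.078
vertex -1.465 0.904 3.512
vertex -1.242 2.582 4.524
endloop
endfacet
facet normal 0.079 -0.628 -0.774
outer loop
vertex -1.465 0.904 3.512
vertex -1.098 1.438 3.116
vertex -0.707 0.952 3.55
endloop
endfacet
facet normal -0.010 -0.515 0.857
outer loop
vertex -1.465 0.904 3.512
vertex -0.707 0.952 3.55
vertex -1.242 2.582 4.524
endloop
endfacet
facet normal 0.080 -0.628 -0.774
outer loop
vertex -0.707 0.952 3.55
vertex -1.098 1.438 3.116
vertex -0.341 1.487 3.154
endloop
endfacet
facet normal 0.794 -0.098 0.601
outer loop
vertex -0.707 0.952 3.55
vertex -0.341 1.487 3.154
vertex -1.242 2.582 4.524
endloop
endfacet
facet normal -0.648 0.442 -0.620
outer loop
vertex -0.623 -1.498 0.163
vertex -1.031 -1.386 0.669
vertex -0.547 -1.001 0.438
endloop
endfacet
facet normal 0.898 0.100 -0.429
outer loop
vertex -0.623 -1.498 0.163
vertex -0.547 -1.001 0.438
vertex 0.331 -2.314 1.971
endloop
endfacet
facet normal -0.648 0.442 -0.621
outer loop
vertex -0.547 -1.001 0.438
vertex -1.031 -1.386 0.669
vertex -0.836 -0.794 0.887
endloop
endfacet
facet normal 0.725 0.670 0.158
outer loop
vertex -0.547 -1.001 0.438
vertex -0.836 -0.794 0.887
vertex 0.331 -2.314 1.971
endloop
endfacet
facet normal -0.649 0.442 -0.620
outer loop
vertex -0.836 -0.794 0.887
vertex -1.031 -1.386 0.669
vertex -1.271 -1.033 1.172
endloop
endfacet
facet normal 0.139 0.644 0.753
outer loop
vertex -0.836 -0.794 0.887
vertex -1.271 -1.033 1.172
vertex 0.331 -2.314 1.971
endloop
endfacet
facet normal -0.649 0.442 -0.620
outer loop
vertex -1.271 -1.033 1.172
vertex -1.031 -1.386 0.669
vertex -1.526 -1.538 1.079
endloop
endfacet
facet normal -0.418 0.044 0.908
outer loop
vertex -1.271 -1.033 1.172
vertex -1.526 -1.538 1.079
vertex 0.331 -2.314 1.971
endloop
endfacet
facet normal -0.649 0.441 -0.620
outer loop
vertex -1.526 -1.538 1.079
vertex -1.031 -1.386 0.669
vertex -1.407 -1.928 0.677
endloop
endfacet
facet normal -0.528 -0.682 0.506
outer loop
vertex -1.526 -1.538 1.079
vertex -1.407 -1.928 0.677
vertex 0.331 -2.314 1.971
endloop
endfacet
facet normal -0.650 0.441 -0.619
outer loop
vertex -1.407 -1.928 0.677
vertex -1.031 -1.386 0.669
vertex -1.006 -1.91 0.269
endloop
endfacet
facet normal -0.107 -0.983 -0.149
outer loop
vertex -1.407 -1.928 0.677
vertex -1.006 -1.91 0.269
vertex 0.331 -2.314 1.971
endloop
endfacet
facet normal -0.648 0.443 -0.620
outer loop
vertex -1.006 -1.91 0.269
vertex -1.031 -1.386 0.669
vertex -0.623 -1.498 0.163
endloop
endfacet
facet normal 0.527 -0.635 -0.565
outer loop
vertex -1.006 -1.91 0.269
vertex -0.623 -1.498 0.163
vertex 0.331 -2.314 1.971
endloop
endfacet

endsolid


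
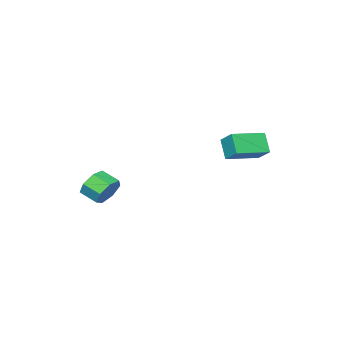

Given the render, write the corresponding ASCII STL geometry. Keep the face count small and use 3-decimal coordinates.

solid 
facet normal -0.227 0.873 -0.433
outer loop
vertex 3.876 -1.861 -2.799
vertex 3.089 -1.804 -2.271
vertex 3.959 -1.479 -2.072
endloop
endfacet
facet normal 0.969 0.156 -0.193
outer loop
vertex 3.876 -1.861 -2.799
vertex 3.959 -1.479 -2.072
vertex 4.139 -2.873 -2.297
endloop
endfacet
facet normal 0.969 0.156 -0.193
outer loop
vertex 4.139 -2.873 -2.297
vertex 3.959 -1.479 -2.072
vertex 4.222 -2.492 -1.571
endloop
endfacet
facet normal 0.226 -0.873 0.432
outer loop
vertex 4.139 -2.873 -2.297
vertex 4.222 -2.492 -1.571
vertex 3.351 -2.816 -1.769
endloop
endfacet
facet normal -0.227 0.873 -0.433
outer loop
vertex 3.959 -1.479 -2.072
vertex 3.089 -1.804 -2.271
vertex 3.386 -1.342 -1.495
endloop
endfacet
facet normal 0.683 0.459 0.569
outer loop
vertex 3.959 -1.479 -2.072
vertex 3.386 -1.342 -1.495
vertex 4.222 -2.492 -1.571
endloop
endfacet
facet normal 0.683 0.459 0.569
outer loop
vertex 4.222 -2.492 -1.571
vertex 3.386 -1.342 -1.495
vertex 3.649 -2.355 -0.994
endloop
endfacet
facet normal 0.226 -0.873 0.432
outer loop
vertex 4.222 -2.492 -1.571
vertex 3.649 -2.355 -0.994
vertex 3.351 -2.816 -1.769
endloop
endfacet
facet normal -0.227 0.873 -0.433
outer loop
vertex 3.386 -1.342 -1.495
vertex 3.089 -1.804 -2.271
vertex 2.589 -1.553 -1.503
endloop
endfacet
facet normal -0.119 0.415 0.902
outer loop
vertex 3.386 -1.342 -1.495
vertex 2.589 -1.553 -1.503
vertex 3.649 -2.355 -0.994
endloop
endfacet
facet normal -0.118 0.417 0.901
outer loop
vertex 3.649 -2.355 -0.994
vertex 2.589 -1.553 -1.503
vertex 2.852 -2.565 -1.001
endloop
endfacet
facet normal 0.226 -0.873 0.432
outer loop
vertex 3.649 -2.355 -0.994
vertex 2.852 -2.565 -1.001
vertex 3.351 -2.816 -1.769
endloop
endfacet
facet normal -0.226 0.873 -0.433
outer loop
vertex 2.589 -1.553 -1.503
vertex 3.089 -1.804 -2.271
vertex 2.168 -1.952 -2.088
endloop
endfacet
facet normal -0.829 0.060 0.556
outer loop
vertex 2.589 -1.553 -1.503
vertex 2.168 -1.952 -2.088
vertex 2.852 -2.565 -1.001
endloop
endfacet
facet normal -0.829 0.059 0.555
outer loop
vertex 2.852 -2.565 -1.001
vertex 2.168 -1.952 -2.088
vertex 2.431 -2.965 -1.587
endloop
endfacet
facet normal 0.227 -0.873 0.433
outer loop
vertex 2.852 -2.565 -1.001
vertex 2.431 -2.965 -1.587
vertex 3.351 -2.816 -1.769
endloop
endfacet
facet normal -0.226 0.873 -0.433
outer loop
vertex 2.168 -1.952 -2.088
vertex 3.089 -1.804 -2.271
vertex 2.44 -2.24 -2.811
endloop
endfacet
facet normal -0.916 -0.341 -0.209
outer loop
vertex 2.168 -1.952 -2.088
vertex 2.44 -2.24 -2.811
vertex 2.431 -2.965 -1.587
endloop
endfacet
facet normal -0.916 -0.342 -0.209
outer loop
vertex 2.431 -2.965 -1.587
vertex 2.44 -2.24 -2.811
vertex 2.703 -3.252 -2.31
endloop
endfacet
facet normal 0.227 -0.873 0.432
outer loop
vertex 2.431 -2.965 -1.587
vertex 2.703 -3.252 -2.31
vertex 3.351 -2.816 -1.769
endloop
endfacet
facet normal -0.227 0.873 -0.432
outer loop
vertex 2.44 -2.24 -2.811
vertex 3.089 -1.804 -2.271
vertex 3.2 -2.199 -3.127
endloop
endfacet
facet normal -0.313 -0.485 -0.816
outer loop
vertex 2.44 -2.24 -2.811
vertex 3.2 -2.199 -3.127
vertex 2.703 -3.252 -2.31
endloop
endfacet
facet normal -0.313 -0.485 -0.816
outer loop
vertex 2.703 -3.252 -2.31
vertex 3.2 -2.199 -3.127
vertex 3.463 -3.211 -2.626
endloop
endfacet
facet normal 0.227 -0.873 0.432
outer loop
vertex 2.703 -3.252 -2.31
vertex 3.463 -3.211 -2.626
vertex 3.351 -2.816 -1.769
endloop
endfacet
facet normal -0.227 0.873 -0.432
outer loop
vertex 3.2 -2.199 -3.127
vertex 3.089 -1.804 -2.271
vertex 3.876 -1.861 -2.799
endloop
endfacet
facet normal 0.525 -0.264 -0.809
outer loop
vertex 3.2 -2.199 -3.127
vertex 3.876 -1.861 -2.799
vertex 3.463 -3.211 -2.626
endloop
endfacet
facet normal 0.526 -0.264 -0.809
outer loop
vertex 3.463 -3.211 -2.626
vertex 3.876 -1.861 -2.799
vertex 4.139 -2.873 -2.297
endloop
endfacet
facet normal 0.226 -0.873 0.432
outer loop
vertex 3.463 -3.211 -2.626
vertex 4.139 -2.873 -2.297
vertex 3.351 -2.816 -1.769
endloop
endfacet
facet normal -0.953 0.276 -0.122
outer loop
vertex -4.52 1.173 0.462
vertex -4.32 2.188 1.198
vertex -4.167 1.904 -0.642
endloop
endfacet
facet normal -0.157 -0.800 -0.580
outer loop
vertex -2.26 1.352 -0.398
vertex -4.52 1.173 0.462
vertex -4.167 1.904 -0.642
endloop
endfacet
facet normal -0.953 0.276 -0.122
outer loop
vertex -4.167 1.904 -0.642
vertex -4.32 2.188 1.198
vertex -3.967 2.919 0.095
endloop
endfacet
facet normal 0.258 0.534 -0.805
outer loop
vertex -3.967 2.919 0.095
vertex -2.26 1.352 -0.398
vertex -4.167 1.904 -0.642
endloop
endfacet
facet normal -0.258 -0.533 0.806
outer loop
vertex -4.52 1.173 0.462
vertex -2.413 1.636 1.442
vertex -4.32 2.188 1.198
endloop
endfacet
facet normal -0.157 -0.799 -0.580
outer loop
vertex -2.613 0.621 0.705
vertex -4.52 1.173 0.462
vertex -2.26 1.352 -0.398
endloop
endfacet
facet normal -0.257 -0.534 0.805
outer loop
vertex -2.613 0.621 0.705
vertex -2.413 1.636 1.442
vertex -4.52 1.173 0.462
endloop
endfacet
facet normal 0.157 0.799 0.580
outer loop
vertex -4.32 2.188 1.198
vertex -2.413 1.636 1.442
vertex -3.967 2.919 0.095
endloop
endfacet
facet normal 0.257 0.534 -0.806
outer loop
vertex -2.06 2.367 0.338
vertex -2.26 1.352 -0.398
vertex -3.967 2.919 0.095
endloop
endfacet
facet normal 0.158 0.799 0.580
outer loop
vertex -3.967 2.919 0.095
vertex -2.413 1.636 1.442
vertex -2.06 2.367 0.338
endloop
endfacet
facet normal 0.953 -0.276 0.122
outer loop
vertex -2.06 2.367 0.338
vertex -2.613 0.621 0.705
vertex -2.26 1.352 -0.398
endloop
endfacet
facet normal 0.953 -0.276 0.122
outer loop
vertex -2.413 1.636 1.442
vertex -2.613 0.621 0.705
vertex -2.06 2.367 0.338
endloop
endfacet

endsolid


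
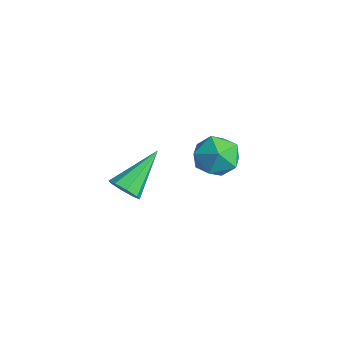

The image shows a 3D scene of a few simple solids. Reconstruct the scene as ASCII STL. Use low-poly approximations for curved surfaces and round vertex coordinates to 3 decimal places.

solid 
facet normal 0.266 -0.786 -0.558
outer loop
vertex 1.018 -1.378 1.484
vertex 0.504 -1.231 1.032
vertex 1.177 -1.047 1.094
endloop
endfacet
facet normal 0.801 0.254 0.542
outer loop
vertex 1.018 -1.378 1.484
vertex 1.177 -1.047 1.094
vertex -0.064 0.451 2.228
endloop
endfacet
facet normal 0.266 -0.786 -0.558
outer loop
vertex 1.177 -1.047 1.094
vertex 0.504 -1.231 1.032
vertex 0.942 -0.824 0.668
endloop
endfacet
facet normal 0.745 0.665 -0.063
outer loop
vertex 1.177 -1.047 1.094
vertex 0.942 -0.824 0.668
vertex -0.064 0.451 2.228
endloop
endfacet
facet normal 0.265 -0.785 -0.559
outer loop
vertex 0.942 -0.824 0.668
vertex 0.504 -1.231 1.032
vertex 0.451 -0.838 0.455
endloop
endfacet
facet normal 0.209 0.819 -0.535
outer loop
vertex 0.942 -0.824 0.668
vertex 0.451 -0.838 0.455
vertex -0.064 0.451 2.228
endloop
endfacet
facet normal 0.266 -0.785 -0.559
outer loop
vertex 0.451 -0.838 0.455
vertex 0.504 -1.231 1.032
vertex -0.009 -1.083 0.58
endloop
endfacet
facet normal -0.497 0.627 -0.600
outer loop
vertex 0.451 -0.838 0.455
vertex -0.009 -1.083 0.58
vertex -0.064 0.451 2.228
endloop
endfacet
facet normal 0.266 -0.786 -0.559
outer loop
vertex -0.009 -1.083 0.58
vertex 0.504 -1.231 1.032
vertex -0.168 -1.414 0.97
endloop
endfacet
facet normal -0.955 0.201 -0.219
outer loop
vertex -0.009 -1.083 0.58
vertex -0.168 -1.414 0.97
vertex -0.064 0.451 2.228
endloop
endfacet
facet normal 0.266 -0.786 -0.558
outer loop
vertex -0.168 -1.414 0.97
vertex 0.504 -1.231 1.032
vertex 0.067 -1.638 1.397
endloop
endfacet
facet normal -0.899 -0.209 0.385
outer loop
vertex -0.168 -1.414 0.97
vertex 0.067 -1.638 1.397
vertex -0.064 0.451 2.228
endloop
endfacet
facet normal 0.265 -0.786 -0.559
outer loop
vertex 0.067 -1.638 1.397
vertex 0.504 -1.231 1.032
vertex 0.558 -1.623 1.609
endloop
endfacet
facet normal -0.360 -0.364 0.859
outer loop
vertex 0.067 -1.638 1.397
vertex 0.558 -1.623 1.609
vertex -0.064 0.451 2.228
endloop
endfacet
facet normal 0.267 -0.785 -0.559
outer loop
vertex 0.558 -1.623 1.609
vertex 0.504 -1.231 1.032
vertex 1.018 -1.378 1.484
endloop
endfacet
facet normal 0.343 -0.173 0.923
outer loop
vertex 0.558 -1.623 1.609
vertex 1.018 -1.378 1.484
vertex -0.064 0.451 2.228
endloop
endfacet
facet normal 0.271 0.164 0.949
outer loop
vertex -1.164 4.475 0.263
vertex -1.834 3.69 0.59
vertex -0.807 3.455 0.337
endloop
endfacet
facet normal 0.804 0.318 0.502
outer loop
vertex -1.164 4.475 0.263
vertex -0.807 3.455 0.337
vertex -0.522 4.069 -0.509
endloop
endfacet
facet normal 0.574 0.818 0.047
outer loop
vertex -1.164 4.475 0.263
vertex -0.522 4.069 -0.509
vertex -1.373 4.682 -0.779
endloop
endfacet
facet normal -0.102 0.972 0.213
outer loop
vertex -1.164 4.475 0.263
vertex -1.373 4.682 -0.779
vertex -2.184 4.448 -0.1
endloop
endfacet
facet normal -0.289 0.568 0.771
outer loop
vertex -1.164 4.475 0.263
vertex -2.184 4.448 -0.1
vertex -1.834 3.69 0.59
endloop
endfacet
facet normal 0.955 -0.270 0.125
outer loop
vertex -0.522 4.069 -0.509
vertex -0.807 3.455 0.337
vertex -0.796 3.032 -0.66
endloop
endfacet
facet normal 0.090 -0.521 0.849
outer loop
vertex -0.807 3.455 0.337
vertex -1.834 3.69 0.59
vertex -1.607 2.798 0.019
endloop
endfacet
facet normal -0.817 0.134 0.561
outer loop
vertex -1.834 3.69 0.59
vertex -2.184 4.448 -0.1
vertex -2.458 3.411 -0.251
endloop
endfacet
facet normal -0.512 0.789 -0.340
outer loop
vertex -2.184 4.448 -0.1
vertex -1.373 4.682 -0.779
vertex -2.173 4.025 -1.097
endloop
endfacet
facet normal 0.581 0.538 -0.610
outer loop
vertex -1.373 4.682 -0.779
vertex -0.522 4.069 -0.509
vertex -1.146 3.79 -1.35
endloop
endfacet
facet normal 0.102 -0.972 -0.213
outer loop
vertex -1.816 3.005 -1.023
vertex -0.796 3.032 -0.66
vertex -1.607 2.798 0.019
endloop
endfacet
facet normal -0.574 -0.818 -0.047
outer loop
vertex -1.816 3.005 -1.023
vertex -1.607 2.798 0.019
vertex -2.458 3.411 -0.251
endloop
endfacet
facet normal -0.804 -0.318 -0.502
outer loop
vertex -1.816 3.005 -1.023
vertex -2.458 3.411 -0.251
vertex -2.173 4.025 -1.097
endloop
endfacet
facet normal -0.271 -0.164 -0.949
outer loop
vertex -1.816 3.005 -1.023
vertex -2.173 4.025 -1.097
vertex -1.146 3.79 -1.35
endloop
endfacet
facet normal 0.289 -0.568 -0.771
outer loop
vertex -1.816 3.005 -1.023
vertex -1.146 3.79 -1.35
vertex -0.796 3.032 -0.66
endloop
endfacet
facet normal 0.512 -0.789 0.340
outer loop
vertex -1.607 2.798 0.019
vertex -0.796 3.032 -0.66
vertex -0.807 3.455 0.337
endloop
endfacet
facet normal -0.581 -0.538 0.610
outer loop
vertex -2.458 3.411 -0.251
vertex -1.607 2.798 0.019
vertex -1.834 3.69 0.59
endloop
endfacet
facet normal -0.955 0.270 -0.125
outer loop
vertex -2.173 4.025 -1.097
vertex -2.458 3.411 -0.251
vertex -2.184 4.448 -0.1
endloop
endfacet
facet normal -0.090 0.521 -0.849
outer loop
vertex -1.146 3.79 -1.35
vertex -2.173 4.025 -1.097
vertex -1.373 4.682 -0.779
endloop
endfacet
facet normal 0.817 -0.134 -0.561
outer loop
vertex -0.796 3.032 -0.66
vertex -1.146 3.79 -1.35
vertex -0.522 4.069 -0.509
endloop
endfacet

endsolid


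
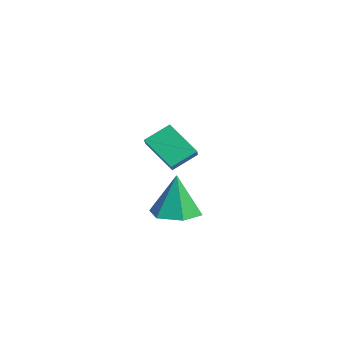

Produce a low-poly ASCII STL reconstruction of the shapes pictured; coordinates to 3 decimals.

solid 
facet normal -0.850 0.225 -0.477
outer loop
vertex -3.671 -1.732 3.567
vertex -3.789 -0.646 4.289
vertex -2.752 -0.827 2.355
endloop
endfacet
facet normal 0.090 -0.830 -0.551
outer loop
vertex -1.511 -1.154 3.051
vertex -3.671 -1.732 3.567
vertex -2.752 -0.827 2.355
endloop
endfacet
facet normal -0.850 0.224 -0.477
outer loop
vertex -2.752 -0.827 2.355
vertex -3.789 -0.646 4.289
vertex -2.87 0.26 3.077
endloop
endfacet
facet normal 0.519 0.511 -0.685
outer loop
vertex -2.87 0.26 3.077
vertex -1.511 -1.154 3.051
vertex -2.752 -0.827 2.355
endloop
endfacet
facet normal -0.519 -0.512 0.685
outer loop
vertex -3.671 -1.732 3.567
vertex -2.548 -0.973 4.985
vertex -3.789 -0.646 4.289
endloop
endfacet
facet normal 0.090 -0.829 -0.552
outer loop
vertex -2.43 -2.06 4.263
vertex -3.671 -1.732 3.567
vertex -1.511 -1.154 3.051
endloop
endfacet
facet normal -0.519 -0.511 0.685
outer loop
vertex -2.43 -2.06 4.263
vertex -2.548 -0.973 4.985
vertex -3.671 -1.732 3.567
endloop
endfacet
facet normal -0.091 0.829 0.551
outer loop
vertex -3.789 -0.646 4.289
vertex -2.548 -0.973 4.985
vertex -2.87 0.26 3.077
endloop
endfacet
facet normal 0.519 0.512 -0.685
outer loop
vertex -1.629 -0.068 3.773
vertex -1.511 -1.154 3.051
vertex -2.87 0.26 3.077
endloop
endfacet
facet normal -0.090 0.830 0.551
outer loop
vertex -2.87 0.26 3.077
vertex -2.548 -0.973 4.985
vertex -1.629 -0.068 3.773
endloop
endfacet
facet normal 0.850 -0.225 0.477
outer loop
vertex -1.629 -0.068 3.773
vertex -2.43 -2.06 4.263
vertex -1.511 -1.154 3.051
endloop
endfacet
facet normal 0.850 -0.224 0.477
outer loop
vertex -2.548 -0.973 4.985
vertex -2.43 -2.06 4.263
vertex -1.629 -0.068 3.773
endloop
endfacet
facet normal 0.037 -0.026 -0.999
outer loop
vertex 2.282 -2.592 2.009
vertex 1.726 -1.714 1.966
vertex 2.765 -1.671 2.003
endloop
endfacet
facet normal 0.788 -0.410 0.459
outer loop
vertex 2.282 -2.592 2.009
vertex 2.765 -1.671 2.003
vertex 1.654 -1.666 3.914
endloop
endfacet
facet normal 0.037 -0.025 -0.999
outer loop
vertex 2.765 -1.671 2.003
vertex 1.726 -1.714 1.966
vertex 2.208 -0.793 1.961
endloop
endfacet
facet normal 0.751 0.497 0.435
outer loop
vertex 2.765 -1.671 2.003
vertex 2.208 -0.793 1.961
vertex 1.654 -1.666 3.914
endloop
endfacet
facet normal 0.038 -0.025 -0.999
outer loop
vertex 2.208 -0.793 1.961
vertex 1.726 -1.714 1.966
vertex 1.17 -0.837 1.923
endloop
endfacet
facet normal -0.053 0.917 0.395
outer loop
vertex 2.208 -0.793 1.961
vertex 1.17 -0.837 1.923
vertex 1.654 -1.666 3.914
endloop
endfacet
facet normal 0.038 -0.025 -0.999
outer loop
vertex 1.17 -0.837 1.923
vertex 1.726 -1.714 1.966
vertex 0.688 -1.758 1.928
endloop
endfacet
facet normal -0.819 0.431 0.379
outer loop
vertex 1.17 -0.837 1.923
vertex 0.688 -1.758 1.928
vertex 1.654 -1.666 3.914
endloop
endfacet
facet normal 0.038 -0.025 -0.999
outer loop
vertex 0.688 -1.758 1.928
vertex 1.726 -1.714 1.966
vertex 1.244 -2.636 1.971
endloop
endfacet
facet normal -0.782 -0.476 0.402
outer loop
vertex 0.688 -1.758 1.928
vertex 1.244 -2.636 1.971
vertex 1.654 -1.666 3.914
endloop
endfacet
facet normal 0.038 -0.025 -0.999
outer loop
vertex 1.244 -2.636 1.971
vertex 1.726 -1.714 1.966
vertex 2.282 -2.592 2.009
endloop
endfacet
facet normal 0.022 -0.896 0.443
outer loop
vertex 1.244 -2.636 1.971
vertex 2.282 -2.592 2.009
vertex 1.654 -1.666 3.914
endloop
endfacet

endsolid


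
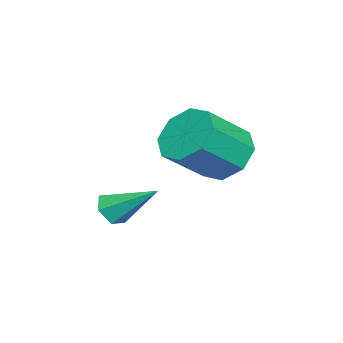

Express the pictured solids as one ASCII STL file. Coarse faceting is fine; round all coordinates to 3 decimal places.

solid 
facet normal -0.087 -0.816 -0.571
outer loop
vertex 2.418 1.301 -3.305
vertex 1.926 1.132 -2.988
vertex 1.864 1.484 -3.482
endloop
endfacet
facet normal 0.416 0.712 -0.565
outer loop
vertex 2.418 1.301 -3.305
vertex 1.864 1.484 -3.482
vertex 2.074 2.528 -2.012
endloop
endfacet
facet normal -0.087 -0.816 -0.571
outer loop
vertex 1.864 1.484 -3.482
vertex 1.926 1.132 -2.988
vertex 1.371 1.315 -3.165
endloop
endfacet
facet normal -0.531 0.725 -0.439
outer loop
vertex 1.864 1.484 -3.482
vertex 1.371 1.315 -3.165
vertex 2.074 2.528 -2.012
endloop
endfacet
facet normal -0.087 -0.816 -0.571
outer loop
vertex 1.371 1.315 -3.165
vertex 1.926 1.132 -2.988
vertex 1.433 0.963 -2.671
endloop
endfacet
facet normal -0.921 0.253 0.296
outer loop
vertex 1.371 1.315 -3.165
vertex 1.433 0.963 -2.671
vertex 2.074 2.528 -2.012
endloop
endfacet
facet normal -0.087 -0.816 -0.571
outer loop
vertex 1.433 0.963 -2.671
vertex 1.926 1.132 -2.988
vertex 1.987 0.78 -2.494
endloop
endfacet
facet normal -0.364 -0.231 0.902
outer loop
vertex 1.433 0.963 -2.671
vertex 1.987 0.78 -2.494
vertex 2.074 2.528 -2.012
endloop
endfacet
facet normal -0.087 -0.816 -0.571
outer loop
vertex 1.987 0.78 -2.494
vertex 1.926 1.132 -2.988
vertex 2.48 0.949 -2.811
endloop
endfacet
facet normal 0.582 -0.243 0.776
outer loop
vertex 1.987 0.78 -2.494
vertex 2.48 0.949 -2.811
vertex 2.074 2.528 -2.012
endloop
endfacet
facet normal -0.087 -0.816 -0.571
outer loop
vertex 2.48 0.949 -2.811
vertex 1.926 1.132 -2.988
vertex 2.418 1.301 -3.305
endloop
endfacet
facet normal 0.973 0.229 0.041
outer loop
vertex 2.48 0.949 -2.811
vertex 2.418 1.301 -3.305
vertex 2.074 2.528 -2.012
endloop
endfacet
facet normal -0.623 0.473 -0.623
outer loop
vertex 1.865 4.263 -1.445
vertex 1.131 4.159 -0.789
vertex 1.823 4.845 -0.961
endloop
endfacet
facet normal 0.780 0.433 -0.452
outer loop
vertex 1.865 4.263 -1.445
vertex 1.823 4.845 -0.961
vertex 2.944 3.445 -0.367
endloop
endfacet
facet normal 0.780 0.432 -0.453
outer loop
vertex 2.944 3.445 -0.367
vertex 1.823 4.845 -0.961
vertex 2.902 4.027 0.116
endloop
endfacet
facet normal 0.623 -0.472 0.623
outer loop
vertex 2.944 3.445 -0.367
vertex 2.902 4.027 0.116
vertex 2.209 3.341 0.289
endloop
endfacet
facet normal -0.623 0.473 -0.623
outer loop
vertex 1.823 4.845 -0.961
vertex 1.131 4.159 -0.789
vertex 1.376 5.025 -0.377
endloop
endfacet
facet normal 0.513 0.849 0.131
outer loop
vertex 1.823 4.845 -0.961
vertex 1.376 5.025 -0.377
vertex 2.902 4.027 0.116
endloop
endfacet
facet normal 0.513 0.849 0.131
outer loop
vertex 2.902 4.027 0.116
vertex 1.376 5.025 -0.377
vertex 2.454 4.207 0.701
endloop
endfacet
facet normal 0.623 -0.473 0.623
outer loop
vertex 2.902 4.027 0.116
vertex 2.454 4.207 0.701
vertex 2.209 3.341 0.289
endloop
endfacet
facet normal -0.623 0.473 -0.623
outer loop
vertex 1.376 5.025 -0.377
vertex 1.131 4.159 -0.789
vertex 0.785 4.698 -0.034
endloop
endfacet
facet normal -0.055 0.768 0.638
outer loop
vertex 1.376 5.025 -0.377
vertex 0.785 4.698 -0.034
vertex 2.454 4.207 0.701
endloop
endfacet
facet normal -0.055 0.768 0.638
outer loop
vertex 2.454 4.207 0.701
vertex 0.785 4.698 -0.034
vertex 1.863 3.88 1.044
endloop
endfacet
facet normal 0.623 -0.473 0.623
outer loop
vertex 2.454 4.207 0.701
vertex 1.863 3.88 1.044
vertex 2.209 3.341 0.289
endloop
endfacet
facet normal -0.623 0.473 -0.623
outer loop
vertex 0.785 4.698 -0.034
vertex 1.131 4.159 -0.789
vertex 0.396 4.055 -0.133
endloop
endfacet
facet normal -0.590 0.238 0.771
outer loop
vertex 0.785 4.698 -0.034
vertex 0.396 4.055 -0.133
vertex 1.863 3.88 1.044
endloop
endfacet
facet normal -0.590 0.238 0.771
outer loop
vertex 1.863 3.88 1.044
vertex 0.396 4.055 -0.133
vertex 1.475 3.237 0.945
endloop
endfacet
facet normal 0.624 -0.472 0.623
outer loop
vertex 1.863 3.88 1.044
vertex 1.475 3.237 0.945
vertex 2.209 3.341 0.289
endloop
endfacet
facet normal -0.623 0.472 -0.623
outer loop
vertex 0.396 4.055 -0.133
vertex 1.131 4.159 -0.789
vertex 0.438 3.473 -0.616
endloop
endfacet
facet normal -0.780 -0.432 0.453
outer loop
vertex 0.396 4.055 -0.133
vertex 0.438 3.473 -0.616
vertex 1.475 3.237 0.945
endloop
endfacet
facet normal -0.780 -0.433 0.453
outer loop
vertex 1.475 3.237 0.945
vertex 0.438 3.473 -0.616
vertex 1.517 2.655 0.461
endloop
endfacet
facet normal 0.623 -0.473 0.623
outer loop
vertex 1.475 3.237 0.945
vertex 1.517 2.655 0.461
vertex 2.209 3.341 0.289
endloop
endfacet
facet normal -0.623 0.473 -0.623
outer loop
vertex 0.438 3.473 -0.616
vertex 1.131 4.159 -0.789
vertex 0.886 3.293 -1.201
endloop
endfacet
facet normal -0.512 -0.849 -0.131
outer loop
vertex 0.438 3.473 -0.616
vertex 0.886 3.293 -1.201
vertex 1.517 2.655 0.461
endloop
endfacet
facet normal -0.513 -0.848 -0.131
outer loop
vertex 1.517 2.655 0.461
vertex 0.886 3.293 -1.201
vertex 1.964 2.475 -0.123
endloop
endfacet
facet normal 0.623 -0.473 0.623
outer loop
vertex 1.517 2.655 0.461
vertex 1.964 2.475 -0.123
vertex 2.209 3.341 0.289
endloop
endfacet
facet normal -0.623 0.473 -0.623
outer loop
vertex 0.886 3.293 -1.201
vertex 1.131 4.159 -0.789
vertex 1.477 3.62 -1.544
endloop
endfacet
facet normal 0.055 -0.768 -0.638
outer loop
vertex 0.886 3.293 -1.201
vertex 1.477 3.62 -1.544
vertex 1.964 2.475 -0.123
endloop
endfacet
facet normal 0.055 -0.768 -0.638
outer loop
vertex 1.964 2.475 -0.123
vertex 1.477 3.62 -1.544
vertex 2.555 2.802 -0.466
endloop
endfacet
facet normal 0.623 -0.473 0.623
outer loop
vertex 1.964 2.475 -0.123
vertex 2.555 2.802 -0.466
vertex 2.209 3.341 0.289
endloop
endfacet
facet normal -0.624 0.472 -0.623
outer loop
vertex 1.477 3.62 -1.544
vertex 1.131 4.159 -0.789
vertex 1.865 4.263 -1.445
endloop
endfacet
facet normal 0.591 -0.238 -0.771
outer loop
vertex 1.477 3.62 -1.544
vertex 1.865 4.263 -1.445
vertex 2.555 2.802 -0.466
endloop
endfacet
facet normal 0.590 -0.238 -0.771
outer loop
vertex 2.555 2.802 -0.466
vertex 1.865 4.263 -1.445
vertex 2.944 3.445 -0.367
endloop
endfacet
facet normal 0.623 -0.473 0.623
outer loop
vertex 2.555 2.802 -0.466
vertex 2.944 3.445 -0.367
vertex 2.209 3.341 0.289
endloop
endfacet

endsolid


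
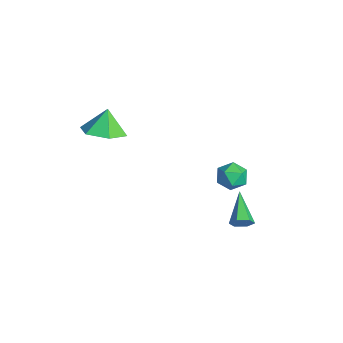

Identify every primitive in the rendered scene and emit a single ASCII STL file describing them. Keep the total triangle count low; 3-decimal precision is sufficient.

solid 
facet normal 0.851 -0.251 -0.462
outer loop
vertex 2.07 1.338 -3.475
vertex 1.776 1.103 -3.889
vertex 1.919 1.643 -3.919
endloop
endfacet
facet normal 0.204 0.838 0.506
outer loop
vertex 2.07 1.338 -3.475
vertex 1.919 1.643 -3.919
vertex 0.304 1.537 -3.091
endloop
endfacet
facet normal 0.851 -0.251 -0.461
outer loop
vertex 1.919 1.643 -3.919
vertex 1.776 1.103 -3.889
vertex 1.625 1.408 -4.334
endloop
endfacet
facet normal -0.237 0.908 -0.346
outer loop
vertex 1.919 1.643 -3.919
vertex 1.625 1.408 -4.334
vertex 0.304 1.537 -3.091
endloop
endfacet
facet normal 0.851 -0.251 -0.461
outer loop
vertex 1.625 1.408 -4.334
vertex 1.776 1.103 -3.889
vertex 1.482 0.867 -4.303
endloop
endfacet
facet normal -0.672 0.136 -0.728
outer loop
vertex 1.625 1.408 -4.334
vertex 1.482 0.867 -4.303
vertex 0.304 1.537 -3.091
endloop
endfacet
facet normal 0.851 -0.251 -0.462
outer loop
vertex 1.482 0.867 -4.303
vertex 1.776 1.103 -3.889
vertex 1.633 0.562 -3.859
endloop
endfacet
facet normal -0.664 -0.702 -0.257
outer loop
vertex 1.482 0.867 -4.303
vertex 1.633 0.562 -3.859
vertex 0.304 1.537 -3.091
endloop
endfacet
facet normal 0.851 -0.251 -0.461
outer loop
vertex 1.633 0.562 -3.859
vertex 1.776 1.103 -3.889
vertex 1.927 0.798 -3.444
endloop
endfacet
facet normal -0.222 -0.772 0.596
outer loop
vertex 1.633 0.562 -3.859
vertex 1.927 0.798 -3.444
vertex 0.304 1.537 -3.091
endloop
endfacet
facet normal 0.851 -0.252 -0.461
outer loop
vertex 1.927 0.798 -3.444
vertex 1.776 1.103 -3.889
vertex 2.07 1.338 -3.475
endloop
endfacet
facet normal 0.212 -0.000 0.977
outer loop
vertex 1.927 0.798 -3.444
vertex 2.07 1.338 -3.475
vertex 0.304 1.537 -3.091
endloop
endfacet
facet normal 0.314 -0.263 -0.912
outer loop
vertex -1.368 -3.778 0.67
vertex -2.366 -3.733 0.314
vertex -1.751 -2.87 0.277
endloop
endfacet
facet normal 0.520 0.514 0.682
outer loop
vertex -1.368 -3.778 0.67
vertex -1.751 -2.87 0.277
vertex -2.754 -3.407 1.446
endloop
endfacet
facet normal 0.313 -0.262 -0.913
outer loop
vertex -1.751 -2.87 0.277
vertex -2.366 -3.733 0.314
vertex -2.748 -2.826 -0.078
endloop
endfacet
facet normal -0.085 0.931 0.355
outer loop
vertex -1.751 -2.87 0.277
vertex -2.748 -2.826 -0.078
vertex -2.754 -3.407 1.446
endloop
endfacet
facet normal 0.313 -0.263 -0.913
outer loop
vertex -2.748 -2.826 -0.078
vertex -2.366 -3.733 0.314
vertex -3.363 -3.688 -0.041
endloop
endfacet
facet normal -0.791 0.573 0.215
outer loop
vertex -2.748 -2.826 -0.078
vertex -3.363 -3.688 -0.041
vertex -2.754 -3.407 1.446
endloop
endfacet
facet normal 0.313 -0.263 -0.913
outer loop
vertex -3.363 -3.688 -0.041
vertex -2.366 -3.733 0.314
vertex -2.981 -4.595 0.351
endloop
endfacet
facet normal -0.892 -0.201 0.404
outer loop
vertex -3.363 -3.688 -0.041
vertex -2.981 -4.595 0.351
vertex -2.754 -3.407 1.446
endloop
endfacet
facet normal 0.314 -0.263 -0.912
outer loop
vertex -2.981 -4.595 0.351
vertex -2.366 -3.733 0.314
vertex -1.983 -4.64 0.707
endloop
endfacet
facet normal -0.289 -0.619 0.731
outer loop
vertex -2.981 -4.595 0.351
vertex -1.983 -4.64 0.707
vertex -2.754 -3.407 1.446
endloop
endfacet
facet normal 0.314 -0.263 -0.912
outer loop
vertex -1.983 -4.64 0.707
vertex -2.366 -3.733 0.314
vertex -1.368 -3.778 0.67
endloop
endfacet
facet normal 0.418 -0.261 0.870
outer loop
vertex -1.983 -4.64 0.707
vertex -1.368 -3.778 0.67
vertex -2.754 -3.407 1.446
endloop
endfacet
facet normal -0.625 0.640 0.448
outer loop
vertex -2.098 2.069 -3.569
vertex -1.688 1.992 -2.887
vertex -1.486 2.558 -3.414
endloop
endfacet
facet normal -0.566 0.786 -0.248
outer loop
vertex -2.098 2.069 -3.569
vertex -1.486 2.558 -3.414
vertex -1.581 2.258 -4.148
endloop
endfacet
facet normal -0.762 0.205 -0.614
outer loop
vertex -2.098 2.069 -3.569
vertex -1.581 2.258 -4.148
vertex -1.842 1.506 -4.075
endloop
endfacet
facet normal -0.943 -0.299 -0.144
outer loop
vertex -2.098 2.069 -3.569
vertex -1.842 1.506 -4.075
vertex -1.909 1.342 -3.296
endloop
endfacet
facet normal -0.858 -0.031 0.512
outer loop
vertex -2.098 2.069 -3.569
vertex -1.909 1.342 -3.296
vertex -1.688 1.992 -2.887
endloop
endfacet
facet normal 0.123 0.913 -0.389
outer loop
vertex -1.581 2.258 -4.148
vertex -1.486 2.558 -3.414
vertex -0.851 2.298 -3.824
endloop
endfacet
facet normal 0.026 0.676 0.736
outer loop
vertex -1.486 2.558 -3.414
vertex -1.688 1.992 -2.887
vertex -0.918 2.134 -3.045
endloop
endfacet
facet normal -0.351 -0.410 0.842
outer loop
vertex -1.688 1.992 -2.887
vertex -1.909 1.342 -3.296
vertex -1.179 1.382 -2.972
endloop
endfacet
facet normal -0.488 -0.845 -0.220
outer loop
vertex -1.909 1.342 -3.296
vertex -1.842 1.506 -4.075
vertex -1.274 1.082 -3.706
endloop
endfacet
facet normal -0.196 -0.027 -0.980
outer loop
vertex -1.842 1.506 -4.075
vertex -1.581 2.258 -4.148
vertex -1.072 1.648 -4.233
endloop
endfacet
facet normal 0.943 0.299 0.144
outer loop
vertex -0.662 1.571 -3.551
vertex -0.851 2.298 -3.824
vertex -0.918 2.134 -3.045
endloop
endfacet
facet normal 0.762 -0.205 0.614
outer loop
vertex -0.662 1.571 -3.551
vertex -0.918 2.134 -3.045
vertex -1.179 1.382 -2.972
endloop
endfacet
facet normal 0.566 -0.786 0.248
outer loop
vertex -0.662 1.571 -3.551
vertex -1.179 1.382 -2.972
vertex -1.274 1.082 -3.706
endloop
endfacet
facet normal 0.625 -0.640 -0.448
outer loop
vertex -0.662 1.571 -3.551
vertex -1.274 1.082 -3.706
vertex -1.072 1.648 -4.233
endloop
endfacet
facet normal 0.858 0.031 -0.512
outer loop
vertex -0.662 1.571 -3.551
vertex -1.072 1.648 -4.233
vertex -0.851 2.298 -3.824
endloop
endfacet
facet normal 0.488 0.845 0.220
outer loop
vertex -0.918 2.134 -3.045
vertex -0.851 2.298 -3.824
vertex -1.486 2.558 -3.414
endloop
endfacet
facet normal 0.196 0.027 0.980
outer loop
vertex -1.179 1.382 -2.972
vertex -0.918 2.134 -3.045
vertex -1.688 1.992 -2.887
endloop
endfacet
facet normal -0.123 -0.913 0.389
outer loop
vertex -1.274 1.082 -3.706
vertex -1.179 1.382 -2.972
vertex -1.909 1.342 -3.296
endloop
endfacet
facet normal -0.026 -0.676 -0.736
outer loop
vertex -1.072 1.648 -4.233
vertex -1.274 1.082 -3.706
vertex -1.842 1.506 -4.075
endloop
endfacet
facet normal 0.351 0.410 -0.842
outer loop
vertex -0.851 2.298 -3.824
vertex -1.072 1.648 -4.233
vertex -1.581 2.258 -4.148
endloop
endfacet

endsolid


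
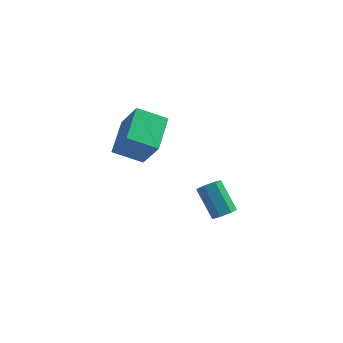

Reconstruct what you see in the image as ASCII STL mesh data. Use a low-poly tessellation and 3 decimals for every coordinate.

solid 
facet normal 0.484 -0.469 -0.739
outer loop
vertex 0.076 -1.463 -2.84
vertex -0.216 -1.224 -3.183
vertex 0.23 -1.074 -2.986
endloop
endfacet
facet normal 0.802 -0.097 0.589
outer loop
vertex 0.076 -1.463 -2.84
vertex 0.23 -1.074 -2.986
vertex -0.612 -0.794 -1.793
endloop
endfacet
facet normal 0.802 -0.097 0.589
outer loop
vertex -0.612 -0.794 -1.793
vertex 0.23 -1.074 -2.986
vertex -0.458 -0.406 -1.939
endloop
endfacet
facet normal -0.485 0.470 0.737
outer loop
vertex -0.612 -0.794 -1.793
vertex -0.458 -0.406 -1.939
vertex -0.904 -0.556 -2.137
endloop
endfacet
facet normal 0.484 -0.471 -0.738
outer loop
vertex 0.23 -1.074 -2.986
vertex -0.216 -1.224 -3.183
vertex 0.048 -0.799 -3.281
endloop
endfacet
facet normal 0.772 0.626 0.108
outer loop
vertex 0.23 -1.074 -2.986
vertex 0.048 -0.799 -3.281
vertex -0.458 -0.406 -1.939
endloop
endfacet
facet normal 0.772 0.626 0.108
outer loop
vertex -0.458 -0.406 -1.939
vertex 0.048 -0.799 -3.281
vertex -0.64 -0.131 -2.234
endloop
endfacet
facet normal -0.485 0.470 0.737
outer loop
vertex -0.458 -0.406 -1.939
vertex -0.64 -0.131 -2.234
vertex -0.904 -0.556 -2.137
endloop
endfacet
facet normal 0.486 -0.471 -0.736
outer loop
vertex 0.048 -0.799 -3.281
vertex -0.216 -1.224 -3.183
vertex -0.332 -0.844 -3.503
endloop
endfacet
facet normal 0.161 0.877 -0.453
outer loop
vertex 0.048 -0.799 -3.281
vertex -0.332 -0.844 -3.503
vertex -0.64 -0.131 -2.234
endloop
endfacet
facet normal 0.163 0.877 -0.453
outer loop
vertex -0.64 -0.131 -2.234
vertex -0.332 -0.844 -3.503
vertex -1.02 -0.175 -2.456
endloop
endfacet
facet normal -0.485 0.470 0.737
outer loop
vertex -0.64 -0.131 -2.234
vertex -1.02 -0.175 -2.456
vertex -0.904 -0.556 -2.137
endloop
endfacet
facet normal 0.485 -0.472 -0.736
outer loop
vertex -0.332 -0.844 -3.503
vertex -0.216 -1.224 -3.183
vertex -0.625 -1.175 -3.484
endloop
endfacet
facet normal -0.572 0.467 -0.674
outer loop
vertex -0.332 -0.844 -3.503
vertex -0.625 -1.175 -3.484
vertex -1.02 -0.175 -2.456
endloop
endfacet
facet normal -0.573 0.467 -0.674
outer loop
vertex -1.02 -0.175 -2.456
vertex -0.625 -1.175 -3.484
vertex -1.313 -0.507 -2.437
endloop
endfacet
facet normal -0.485 0.470 0.738
outer loop
vertex -1.02 -0.175 -2.456
vertex -1.313 -0.507 -2.437
vertex -0.904 -0.556 -2.137
endloop
endfacet
facet normal 0.486 -0.471 -0.737
outer loop
vertex -0.625 -1.175 -3.484
vertex -0.216 -1.224 -3.183
vertex -0.61 -1.543 -3.239
endloop
endfacet
facet normal -0.874 -0.293 -0.387
outer loop
vertex -0.625 -1.175 -3.484
vertex -0.61 -1.543 -3.239
vertex -1.313 -0.507 -2.437
endloop
endfacet
facet normal -0.874 -0.293 -0.387
outer loop
vertex -1.313 -0.507 -2.437
vertex -0.61 -1.543 -3.239
vertex -1.298 -0.875 -2.192
endloop
endfacet
facet normal -0.484 0.471 0.737
outer loop
vertex -1.313 -0.507 -2.437
vertex -1.298 -0.875 -2.192
vertex -0.904 -0.556 -2.137
endloop
endfacet
facet normal 0.485 -0.470 -0.737
outer loop
vertex -0.61 -1.543 -3.239
vertex -0.216 -1.224 -3.183
vertex -0.298 -1.671 -2.952
endloop
endfacet
facet normal -0.518 -0.834 0.191
outer loop
vertex -0.61 -1.543 -3.239
vertex -0.298 -1.671 -2.952
vertex -1.298 -0.875 -2.192
endloop
endfacet
facet normal -0.518 -0.834 0.191
outer loop
vertex -1.298 -0.875 -2.192
vertex -0.298 -1.671 -2.952
vertex -0.986 -1.003 -1.905
endloop
endfacet
facet normal -0.485 0.471 0.737
outer loop
vertex -1.298 -0.875 -2.192
vertex -0.986 -1.003 -1.905
vertex -0.904 -0.556 -2.137
endloop
endfacet
facet normal 0.483 -0.470 -0.739
outer loop
vertex -0.298 -1.671 -2.952
vertex -0.216 -1.224 -3.183
vertex 0.076 -1.463 -2.84
endloop
endfacet
facet normal 0.228 -0.746 0.626
outer loop
vertex -0.298 -1.671 -2.952
vertex 0.076 -1.463 -2.84
vertex -0.986 -1.003 -1.905
endloop
endfacet
facet normal 0.229 -0.745 0.626
outer loop
vertex -0.986 -1.003 -1.905
vertex 0.076 -1.463 -2.84
vertex -0.612 -0.794 -1.793
endloop
endfacet
facet normal -0.484 0.471 0.737
outer loop
vertex -0.986 -1.003 -1.905
vertex -0.612 -0.794 -1.793
vertex -0.904 -0.556 -2.137
endloop
endfacet
facet normal -0.432 0.341 -0.835
outer loop
vertex -4.056 -0.871 1.303
vertex -2.931 -0.754 0.769
vertex -4.16 -2.312 0.769
endloop
endfacet
facet normal -0.900 -0.093 0.426
outer loop
vertex -3.509 -2.826 2.031
vertex -4.056 -0.871 1.303
vertex -4.16 -2.312 0.769
endloop
endfacet
facet normal -0.432 0.340 -0.835
outer loop
vertex -4.16 -2.312 0.769
vertex -2.931 -0.754 0.769
vertex -3.036 -2.195 0.236
endloop
endfacet
facet normal -0.067 -0.936 -0.347
outer loop
vertex -3.036 -2.195 0.236
vertex -3.509 -2.826 2.031
vertex -4.16 -2.312 0.769
endloop
endfacet
facet normal 0.067 0.936 0.346
outer loop
vertex -4.056 -0.871 1.303
vertex -2.28 -1.268 2.031
vertex -2.931 -0.754 0.769
endloop
endfacet
facet normal -0.899 -0.093 0.427
outer loop
vertex -3.404 -1.385 2.564
vertex -4.056 -0.871 1.303
vertex -3.509 -2.826 2.031
endloop
endfacet
facet normal 0.067 0.936 0.347
outer loop
vertex -3.404 -1.385 2.564
vertex -2.28 -1.268 2.031
vertex -4.056 -0.871 1.303
endloop
endfacet
facet normal 0.900 0.092 -0.427
outer loop
vertex -2.931 -0.754 0.769
vertex -2.28 -1.268 2.031
vertex -3.036 -2.195 0.236
endloop
endfacet
facet normal -0.067 -0.936 -0.347
outer loop
vertex -2.384 -2.709 1.497
vertex -3.509 -2.826 2.031
vertex -3.036 -2.195 0.236
endloop
endfacet
facet normal 0.899 0.093 -0.427
outer loop
vertex -3.036 -2.195 0.236
vertex -2.28 -1.268 2.031
vertex -2.384 -2.709 1.497
endloop
endfacet
facet normal 0.432 -0.340 0.835
outer loop
vertex -2.384 -2.709 1.497
vertex -3.404 -1.385 2.564
vertex -3.509 -2.826 2.031
endloop
endfacet
facet normal 0.432 -0.341 0.835
outer loop
vertex -2.28 -1.268 2.031
vertex -3.404 -1.385 2.564
vertex -2.384 -2.709 1.497
endloop
endfacet

endsolid
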